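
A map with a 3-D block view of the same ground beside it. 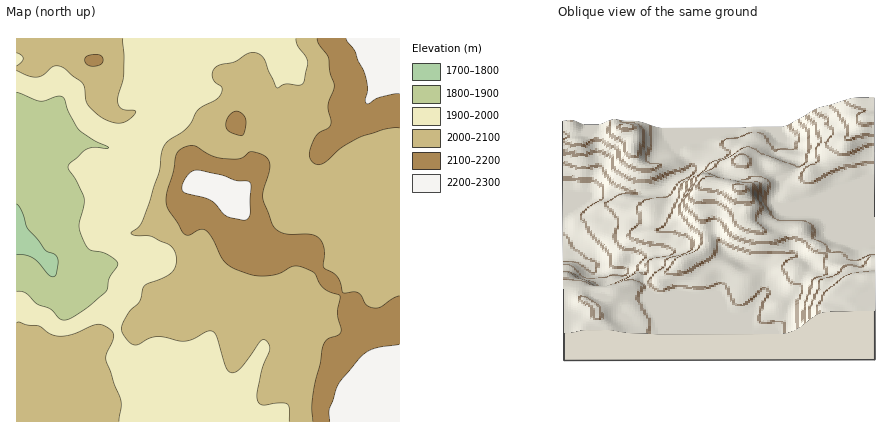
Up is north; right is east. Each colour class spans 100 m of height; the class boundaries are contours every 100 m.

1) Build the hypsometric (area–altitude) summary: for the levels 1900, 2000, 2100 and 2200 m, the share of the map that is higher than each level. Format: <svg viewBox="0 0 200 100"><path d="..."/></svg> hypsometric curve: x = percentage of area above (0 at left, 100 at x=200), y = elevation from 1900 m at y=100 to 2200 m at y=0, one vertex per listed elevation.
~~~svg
<svg viewBox="0 0 200 100"><path d="M180 100l-54-33-86-34-28-33"/></svg>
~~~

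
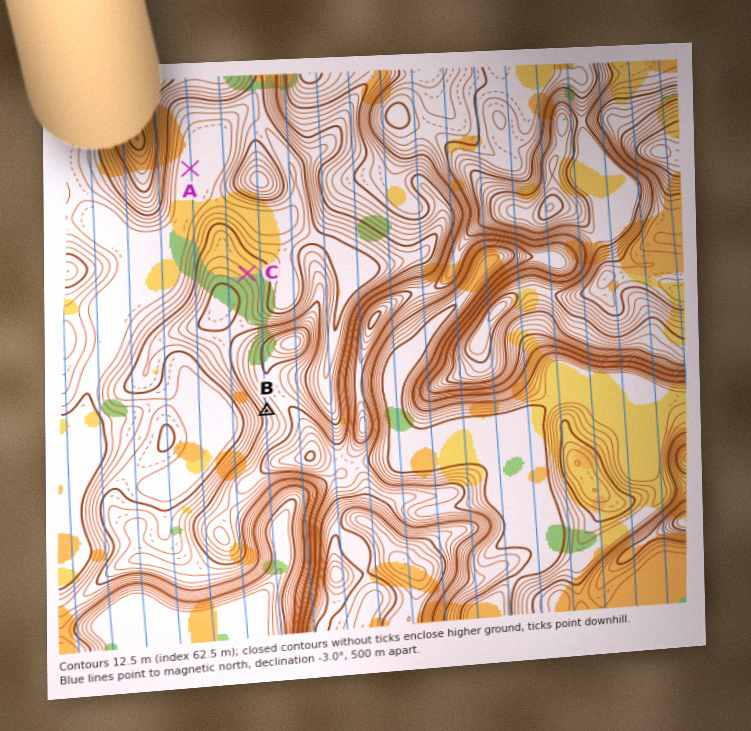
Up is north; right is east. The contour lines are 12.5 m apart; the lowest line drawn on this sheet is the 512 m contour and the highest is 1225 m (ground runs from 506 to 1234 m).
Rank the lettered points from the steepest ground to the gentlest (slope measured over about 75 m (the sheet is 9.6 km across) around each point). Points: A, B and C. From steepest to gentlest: B C A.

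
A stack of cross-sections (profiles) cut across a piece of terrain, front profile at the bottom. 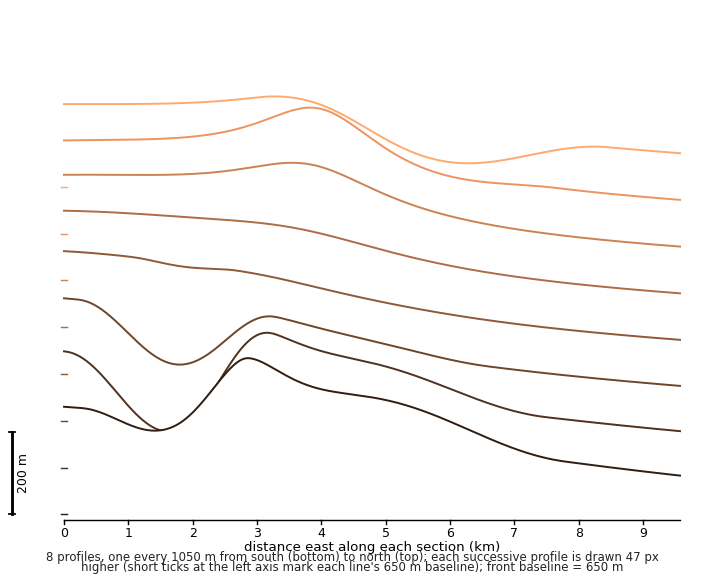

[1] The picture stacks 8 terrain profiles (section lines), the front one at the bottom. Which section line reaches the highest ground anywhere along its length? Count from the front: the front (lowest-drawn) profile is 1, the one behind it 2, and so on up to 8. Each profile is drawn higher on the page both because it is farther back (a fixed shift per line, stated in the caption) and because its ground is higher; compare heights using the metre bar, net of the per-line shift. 1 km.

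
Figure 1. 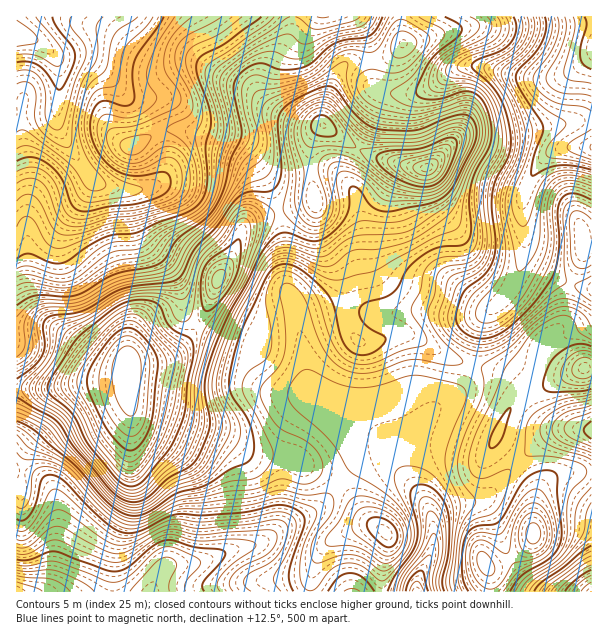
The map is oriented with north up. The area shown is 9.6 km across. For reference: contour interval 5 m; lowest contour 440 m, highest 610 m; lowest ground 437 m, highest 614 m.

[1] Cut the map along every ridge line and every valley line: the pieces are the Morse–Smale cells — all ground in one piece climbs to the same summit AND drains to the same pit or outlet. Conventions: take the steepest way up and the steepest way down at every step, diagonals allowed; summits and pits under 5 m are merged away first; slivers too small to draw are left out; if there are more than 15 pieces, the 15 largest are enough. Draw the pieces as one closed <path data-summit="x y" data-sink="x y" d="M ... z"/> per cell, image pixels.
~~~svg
<path data-summit="128 369" data-sink="17 35" d="M21 36l-5 0 0 351 40 1 22-4 42-4 7-3 0-9 4-4 30-4 15-8 12-13 10-13-14-12-3-21-11-23-26-30-8-18-4-28-4-3 19-3 15-8 4-9-2-22-14-36-9-9-15-7-24-27-18-10-27-4-16-13z"/><path data-summit="128 369" data-sink="417 591" d="M345 312l-43 10-2 2 0 16-6-3-36 1-6 6-1 5-3-3-21-6-30-14-9 13-17 16-10 5-27 2-7 6 3 37 4 5 6 4 28 4 21 9 29 7 37 20 32 2 9 2 9 8 27 12 7 6 26-26 18-1 7 5 23 24-4-12 0-16 7-23 18-27 18-11 12-13 8-18-19-6-34-22-12-4-11 0-19 8-15 1-8-7z"/><path data-summit="426 168" data-sink="591 147" d="M591 121l-15 0-67 12-42 0-9 5-30 30-21-2-50-16-9 20 2 16-12-12-6-4-20-1 0 13 4 22 2 24 10 26 14 19 2 9 2 29 19 1 13 4 36-6 44 6 15 0 12-3 12-7 13-15 12-27 2-12-2-48 8-27 8-12 13-13 21-6 19 0z"/><path data-summit="323 125" data-sink="17 35" d="M291 16l-274 0-1 19 25 8 16 13 21 2 18 8 33 31 32 0 10 3 29 30 43 15 20 19 10 6 23 2 14-2 2-27 10-17-14-2-14-6-18-16-5-9 0-18 18-36 3-9z"/><path data-summit="128 369" data-sink="150 591" d="M131 406l1 86-5 23-12 33-1 44 36 0 12-22 8-5 25-1 41-16 22-4 30-21 29-13 21-25-6-7-27-12-9-8-9-2-32-2-37-20-29-7-21-9-28-4-6-4z"/><path data-summit="128 369" data-sink="17 591" d="M128 378l-14 4-36 2-22 4-40 1 1 203 97-1 1-43 12-33 5-23 0-76-4-15z"/><path data-summit="219 279" data-sink="17 35" d="M161 97l-33 1 13 6 9 9 10 22 6 20 0 16-8 13-11 4-19 3 4 3 4 28 8 18 26 30 11 23 3 21 11 11 3 0 12-22 8-25 17-27 9-26 11-7 23-6 0-3-16-36-22-25-46-18-7-7-9-16-8-7z"/><path data-summit="426 168" data-sink="591 48" d="M591 56l-21 17-12 5-33 0-39-11-18-1-19 7-14 12-12 6-10 3-26-2-3 3-8 19-18 35 22 9 27 8 21 2 30-30 9-5 42 0 67-12 15 0z"/><path data-summit="404 44" data-sink="591 48" d="M591 16l-189 0 1 28-11 11-11 5-9 0 1 26 11 6 29 2 22-9 14-12 19-7 18 1 39 11 33 0 12-5 22-17z"/><path data-summit="584 368" data-sink="417 591" d="M476 366l-4 0-8 18-12 13-17 11-7 8-12 19-6 17-1 22 21 38 2 10 1-7 16-10 37-7 31-36-21-19 0-6 14-29 8-12 0-9-9-11z"/><path data-summit="386 533" data-sink="150 591" d="M339 484l-22 26-29 13-30 21-22 4-35 14-31 3-6 3-8 11-5 12 158 1 3-19 10-24 8-8 14-7 19-8 13-1-15-13-11-17z"/><path data-summit="219 279" data-sink="417 591" d="M278 212l-23 6-11 7-9 26-17 27-8 25-12 23 21 11 29 9 3 3 1-5 6-6 36-1 7 2-5-30-10-22-2-47-2-19z"/><path data-summit="584 368" data-sink="591 147" d="M524 253l-6 20-8 18-26 26-4 9-6 33 0 6 3 2 17 3 15 6 9 11 0 11 64-29-10-1-14-6-11-9-5-8 0-3 18-14 5-8 1-23 5-13-40-19-7-7z"/><path data-summit="582 245" data-sink="591 147" d="M591 146l-19 0-21 6-13 13-8 12-8 27 2 26 0 28 15 12 28 13 4-1 9-18 3-16 9-2z"/><path data-summit="533 533" data-sink="591 591" d="M591 472l-30 2-10 4-10 10-6 15-1 33-4 6-19 16 11 17 11 11 10 6 49-1z"/>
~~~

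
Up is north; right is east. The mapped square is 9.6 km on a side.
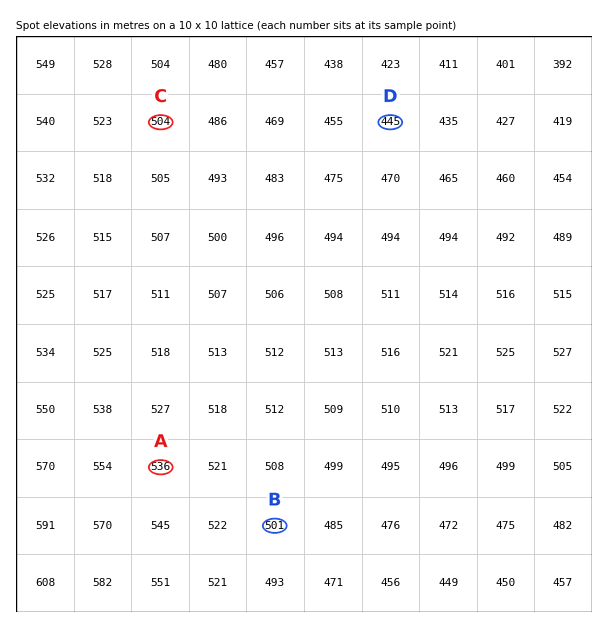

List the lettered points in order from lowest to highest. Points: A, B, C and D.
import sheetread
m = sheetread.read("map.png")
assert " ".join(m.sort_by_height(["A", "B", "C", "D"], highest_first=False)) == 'D B C A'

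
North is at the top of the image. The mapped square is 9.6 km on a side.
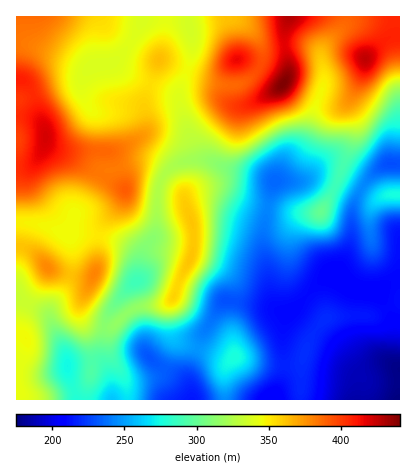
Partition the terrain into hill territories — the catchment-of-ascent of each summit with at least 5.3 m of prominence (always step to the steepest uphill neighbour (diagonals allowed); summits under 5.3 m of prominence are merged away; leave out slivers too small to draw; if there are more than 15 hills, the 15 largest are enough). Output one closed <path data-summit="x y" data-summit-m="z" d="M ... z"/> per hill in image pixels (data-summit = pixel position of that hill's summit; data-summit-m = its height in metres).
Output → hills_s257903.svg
<path data-summit="284 84" data-summit-m="441" d="M260 42l3 12-1 8-5 10-7 7-12 6-18 0-32-5-8 8-1 12 9 32 12 26 26 10 40 9 8 4 13-21 14-14 6-10 16-50 1-14-5-20-9-6-10-2-36 2z"/><path data-summit="46 138" data-summit-m="421" d="M142 16l-126 0 0 206 22 2 30 11 7-21 12-12 19-31 36-10 14 3 12 6 16-9 20-1-4-2-4-6-18-56-8-5-42-17-16-12 18-18 12-22z"/><path data-summit="190 258" data-summit-m="362" d="M208 160l-18 0-12 3-6 4-9 9-5 14-1 30-3 18-11 16-5 26-17 18 1 6 20 30 4 20 10 10 26 16 6 6 2 6-1-20 11-32 24-39 26 2 28 7-7-14-8-48 0-16 4-24 8-26-9-5-40-9z"/><path data-summit="366 58" data-summit-m="426" d="M400 16l-54 0 0 6-4 6-17 18-4 8 3 28-17 54-6 10-14 14-11 21 40-2 34 15 6 7 8-17 14-15 8-5 14 0z"/><path data-summit="322 212" data-summit-m="301" d="M316 179l-40 2-8 21-5 30 0 16 9 52 3 6 9 7 10-3 30-31 12-5 11-20 4-14 3-42-26-15z"/><path data-summit="234 356" data-summit-m="277" d="M236 301l-12 0-4 5-20 34-11 32 3 28 80 0 8-14 4-12-1-46 5-14-26-9z"/><path data-summit="94 274" data-summit-m="380" d="M82 233l-13 1 4 22-1 14-6 18-16 22 0 8 14 30 4 17 26-3 8 3 4 5-4-12 4-38 14-22 17-18 1-20-4-10-18-10z"/><path data-summit="400 194" data-summit-m="276" d="M400 164l-14 0-8 5-11 11-11 18-4 14-3 36-13 24 8 10 10 7 22 3 16-11 8-3z"/><path data-summit="126 190" data-summit-m="391" d="M144 161l-38 10-19 31-12 12-6 18 33 4 24 9 11 11 1 20 5-22 13-22 2-42 5-14 5-6-12-6z"/><path data-summit="26 338" data-summit-m="346" d="M16 296l0 104 60 0 0-4-8-22-1-16-18-42-5-5-18-8z"/><path data-summit="236 60" data-summit-m="415" d="M236 19l-18 1-29 6 3 10 0 18-10 30 6-4 8 0 24 5 18 0 12-6 7-7 6-16-3-14-14-17z"/><path data-summit="48 268" data-summit-m="379" d="M30 223l-9 1-5 44 0 28 10 7 18 8 6 7 3-14 13-16 4-10 3-18-1-14-4-11-18-8z"/><path data-summit="160 60" data-summit-m="363" d="M168 20l-26 0-17 30-13 12 16 12 42 17 8 7 13-40 1-22-4-14z"/><path data-summit="290 16" data-summit-m="429" d="M346 16l-156 0-1 10 35-7 12 0 10 6 18 21 42-1 10 4 4 7 5-10 19-20z"/>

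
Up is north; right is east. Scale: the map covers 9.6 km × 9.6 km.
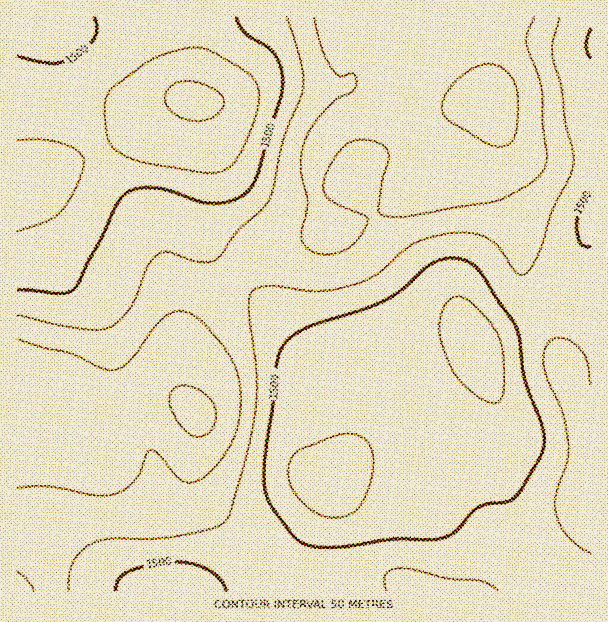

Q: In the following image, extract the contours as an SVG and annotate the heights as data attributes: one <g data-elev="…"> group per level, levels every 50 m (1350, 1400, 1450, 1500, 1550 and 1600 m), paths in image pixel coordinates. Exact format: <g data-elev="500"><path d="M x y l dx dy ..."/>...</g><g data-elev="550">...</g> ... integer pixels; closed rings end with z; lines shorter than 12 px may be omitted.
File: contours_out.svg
<g data-elev="1350"><path d="M197 437l-8-3-6-5-11-19-2-14 2-6 5-3 11-1 12 4 9 7 6 10 1 10-3 11-7 7z"/><path d="M494 146l-9-4-34-20-6-6-3-8 3-13 11-14 15-12 15-5 12 2 10 6 7 11 3 13-1 27-3 15-4 5-4 3z"/></g><g data-elev="1400"><path d="M17 339l25 8 27 6 32 15 13 2 8-3 9-7 22-31 11-11 10-6 12 0 8 3 9 7 25 31 9 21 4 25-3 26-8 21-18 25-8 6-7 4-9 2-8-3-21-25-4-4-5-1-3 3-6 18-6 9-9 8-12 6-19 1-50-9-28 2"/><path d="M535 17l-7 15-2 9 3 10 10 27 3 14 1 33 4 33-2 9-5 8-15 12-18 10-12 4-85 15-24 0-7-3-1-4 4-29 7-21-1-7-5-6-8-4-12-2-10 1-11 7-10 14-7 15-2 12 3 6 4 5 36 16 2 3 0 3-8 14-9 10-11 6-13 2-9 0-7-3-6-5-3-6 0-9 6-28-7-30 1-21 4-15 9-15 21-22 17-9 3-4 1-6-1-4-3-4-12 3-5-2-4-6-11-22-7-29"/></g><g data-elev="1450"><path d="M34 591l-7-12-10-8"/><path d="M386 591l-2-12 2-6 7-4 9-1 14 2 33 9 31 2 11 4 7 6"/><path d="M591 554l-13-8-11-10-7-11-4-12 0-18 11-33 1-16-6-33-14-33-4-12 0-15 5-11 6-4 8 0 7 3 8 6 9 13 4 25"/><path d="M17 315l58 13 18 2 13-1 11-6 12-14 8-13 10-29 5-7 6-6 4-2 6 0 23 8 13 2 9-1 8-5 15-23 25-23 9-12 4-12 10-48 18-43 1-12-1-15-6-25-10-26"/><path d="M560 17l-7 24-1 12 10 36 3 31 8 30 0 14-4 15-17 33-12 39-12 20-6 4-6-2-16-25-12-10-14-4-18-1-22 3-18 7-13 8-26 23-12 7-15 5-30 5-48-5-11 1-7 3-4 6-1 10 8 68-1 34-10 49-15 53-4 9-4 5-7 3-34 8-32 4-39 0-18 4-12 8-7 10-5 14 0 16"/></g><g data-elev="1500"><path d="M227 591l-7-12-11-9-15-6-18-2-24 3-24 7-9 7-3 12"/><path d="M312 546l27 1 51-8 41 1 15-3 11-7 14-17 8-6 9-3 19-2 8-5 6-7 18-30 5-14 0-14-4-12-15-40-8-50-4-9-16-22-15-24-12-12-8-4-9-1-9 1-9 3-11 7-22 20-13 9-23 10-60 20-15 9-9 11-5 17-4 40-7 45-2 23 1 15 5 16 21 30 9 8z"/><path d="M17 290l43 4 8-1 6-4 4-5 10-21 13-24 16-35 6-8 8-5 12-3 16 0 41 14 16 1 11-1 10-4 8-4 6-6 7-15 22-74 3-21-3-13-7-12-7-7-21-13-6-7-3-9"/><path d="M591 190l-11 17-3 18 1 11 3 8 4 3 6-1"/><path d="M591 28l-4 10-1 7 1 8 4 5"/><path d="M94 17l3 10-2 11-10 10-16 11-9 4-9 0-34-7"/></g><g data-elev="1550"><path d="M324 516l14 2 12-4 9-7 7-13 6-20 1-18-5-13-9-8-12-2-15 4-32 13-6 4-4 7-2 15 5 15 15 16z"/><path d="M489 402l9 0 3-3 2-6 1-33-4-19-8-16-16-18-12-9-9-1-5 2-4 5-6 14-1 14 4 16 8 20 9 13 15 14z"/><path d="M17 232l30-11 13-9 8-10 8-16 6-13 2-11-1-6-4-4-16-8-21-5-25 1"/><path d="M204 173l11 0 9-3 7-5 6-7 9-17 9-22 4-15 0-12-5-12-11-10-34-20-9-2-9 0-21 4-18 7-39 28-5 6-3 8 1 24 1 12 4 7 5 6 10 6 21 7z"/></g><g data-elev="1600"><path d="M189 120l15 0 13-6 7-9 0-6-3-4-11-8-16-5-12-1-11 5-6 9 2 10 9 10z"/></g>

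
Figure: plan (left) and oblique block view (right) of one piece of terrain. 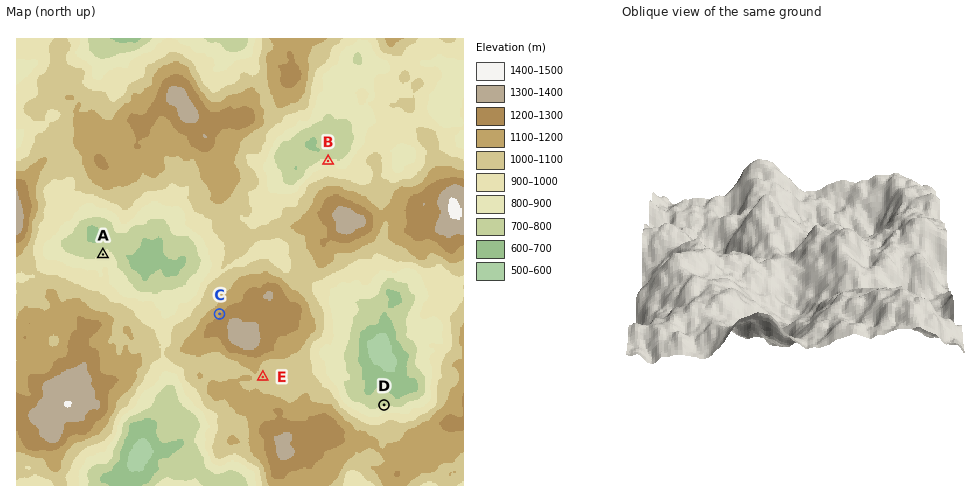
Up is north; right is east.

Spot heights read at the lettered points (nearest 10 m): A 820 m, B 830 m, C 1180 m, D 790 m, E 1070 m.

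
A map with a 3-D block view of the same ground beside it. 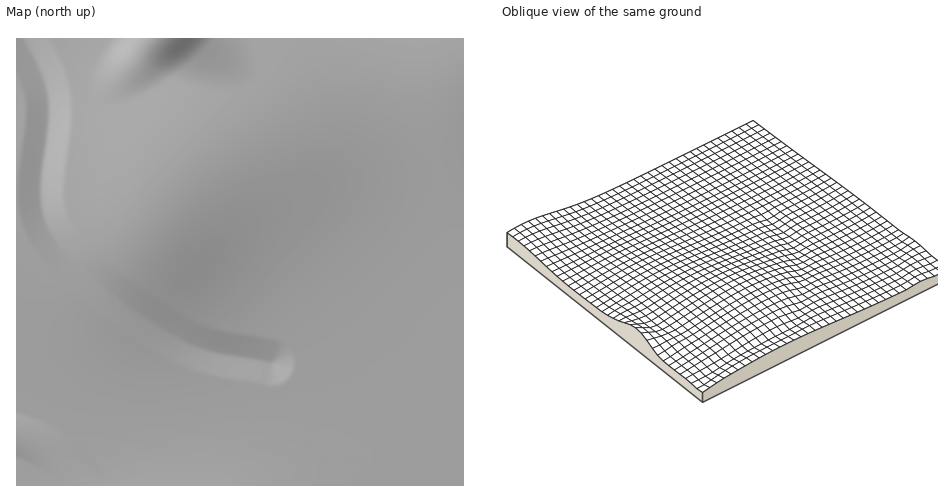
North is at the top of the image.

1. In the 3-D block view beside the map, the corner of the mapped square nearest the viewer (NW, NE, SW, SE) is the NW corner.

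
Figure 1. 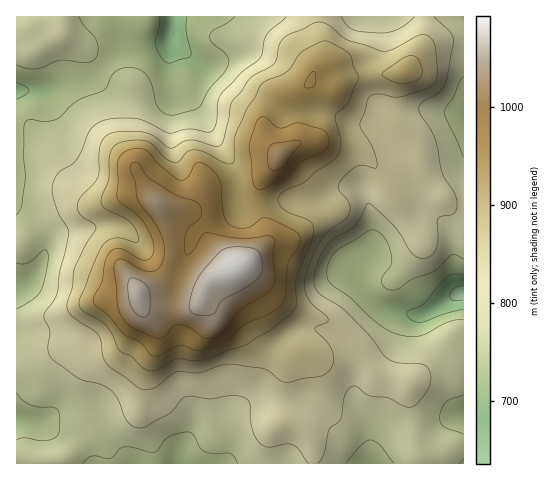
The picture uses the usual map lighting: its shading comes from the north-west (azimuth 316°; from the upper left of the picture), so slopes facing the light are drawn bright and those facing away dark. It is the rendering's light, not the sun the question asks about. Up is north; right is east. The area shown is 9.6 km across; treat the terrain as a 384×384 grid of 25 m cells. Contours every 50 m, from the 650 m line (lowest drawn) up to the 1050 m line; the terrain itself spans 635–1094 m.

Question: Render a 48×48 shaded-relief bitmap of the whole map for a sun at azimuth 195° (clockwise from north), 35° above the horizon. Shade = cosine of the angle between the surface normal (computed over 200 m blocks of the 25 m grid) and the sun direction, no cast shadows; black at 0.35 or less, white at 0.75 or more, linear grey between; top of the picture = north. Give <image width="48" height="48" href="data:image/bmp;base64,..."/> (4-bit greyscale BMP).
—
<image width="48" height="48" href="data:image/bmp;base64,Qk32BAAAAAAAAHYAAAAoAAAAMAAAADAAAAABAAQAAAAAAIAEAAATCwAAEwsAABAAAAAAAAAAAAAAABEREQAiIiIAMzMzAERERABVVVUAZmZmAHd3dwCIiIgAmZmZAKqqqgC7u7sAzMzMAN3d3QDu7u4A////AJh2Z4mpmaqpmaq6qqqqqqqZmqq6qpiJmYdmZ4mpmrupmqqqqqq7u6qYmqqqqpiIiWVWd4mZm7uqqqqpqqq7u6mImZmqmYh3d2Z4iJmJq8u7u6qZqqqqqpiJmZmqmYh3ZYmZmZiJq7uruqqqqpmImYiJmImqqZiHZruqmZmaqqqqqqqqqZmIiIiZmJqqqpmIibuqqZqqqqqqmauqqZmZmZmZiJqqqqmZqqqqqqqru6qqmruqqqqqqqqpmaqqqqmZqqqqq7u7y7u7qruqqru7qqqpmaqqmYiJqqqqqqq8zLzMvMy7u7u6qqqpmaqYh3eJmZmaqqqrzMzczd3cy7u6mZmZmamHZmaJmZmZmZmqvMzM3e7u3MupmZmIiZh2VmeIiIiZmZmavM3MzN3u7LqpiId3iYdVZmZ4iImZmZqrze7bu8ze27u6mHd4iHVFZVVnd5mZmrzd7u7KrNzLu7u7qYiIhkRFVUREVoiZq97u3dypq8y5qry7u6mHZDRVZmZDI2d4ms3dy7qImaupmru7updkM0VoiZl1IWZniZmqqqmHiJmZq7u6mGUzNFeau6qYVId4iId4mpdniIiaq7u5hlRERniruqqqmZmImYh4qWRXiHeKq7uodnZWZ4mZmqu7vLqYiYiJpzE3iHd4mamGZ4h3iJmIirzLzbqZiId4dBFHmIdnd4dmeZiImZmImry7vKqZmId2QRR5mId2VERXmZmaqpmZq7uqq5iZmId1MkiqmIh1MRJXiIiry6mau6mZqniaqZh2RYvLmIh1IRNFZWeb3Lqry5iIqniaqqqZms3bmZiGREVUM0aKzLu8y5h4qXiau7u8ze7amZiGZndkNFZ5qprMyoiKqYmaqpmr3d25iIh3eIh2Vnd3d3m8qYiamJmamYeJq7qGVWd3eJmYmZmHdnm6mImZd5mZmHZ3mqhlRFd3eJq7u6qYh4q5iImXZpmZh3d4mqhkNGdmZ5q83KqZmauoiJmGZpmYh3iZqZdTJXZEV5qsy7u7qqqYiJiHZ5mYh4iZh2UxJWQiWKqaqrzLqZmIiIh3d5mId4iYZCIRNUETeamYebu6mIiIiIh3d5iHd4iHQgABNCEViZmFRoiHd3eIiYdmZ5iHd4h1MhACQyJHiIh1RVRFVniImYZWZ4h3eIdlQzMjRERoiHd2ZURFeIiIiGVWd3d3eHdmVVVVZmaJmHdniHd4mpiIh3Z3iFZneHdmZnZ3d3iIh3Z4mZqrupiZmZqqmXd4iHd3eIh3iIiHZmeIiZqqqZqrvM3LmLqqmIiIiId3eId2VWZmZ4mYeJq83d3KmMy6qZmYiHdmd3d3ZVREVniId4mqq6qYicy6qqqYd2ZmZmeJh1RFZnd4d3d2Z3dniaqru6mYd3dmZnmqmHZ3h2ZnZmZVVWZniJmau6iIiIh2Z5u6mZmIh2VVQ0RVRFZniJmZqYd4iImHeaqZmZmHZmVUIiNFVFVmd5mIh2d4iJmIiamIiIh2VWZUM0VWZlVVZoiIdmZ4iIiIiZiHeId2VWZURWZndmVVVQ=="/>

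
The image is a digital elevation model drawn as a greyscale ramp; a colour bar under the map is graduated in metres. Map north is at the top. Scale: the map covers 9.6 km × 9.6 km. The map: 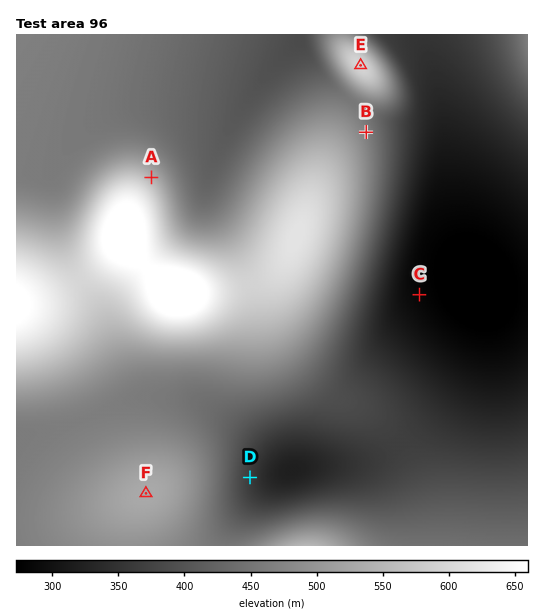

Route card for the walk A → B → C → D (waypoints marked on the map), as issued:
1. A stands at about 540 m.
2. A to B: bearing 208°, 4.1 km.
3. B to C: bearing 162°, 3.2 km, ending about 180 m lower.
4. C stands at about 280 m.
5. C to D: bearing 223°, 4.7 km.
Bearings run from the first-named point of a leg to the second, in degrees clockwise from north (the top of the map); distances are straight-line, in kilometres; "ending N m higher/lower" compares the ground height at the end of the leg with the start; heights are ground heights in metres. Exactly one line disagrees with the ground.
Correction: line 2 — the bearing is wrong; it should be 078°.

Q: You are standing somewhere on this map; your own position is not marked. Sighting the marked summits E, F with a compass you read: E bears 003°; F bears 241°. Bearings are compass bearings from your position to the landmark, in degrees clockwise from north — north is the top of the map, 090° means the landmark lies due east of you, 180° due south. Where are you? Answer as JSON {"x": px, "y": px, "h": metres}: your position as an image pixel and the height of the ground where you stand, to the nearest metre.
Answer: {"x": 344, "y": 384, "h": 388}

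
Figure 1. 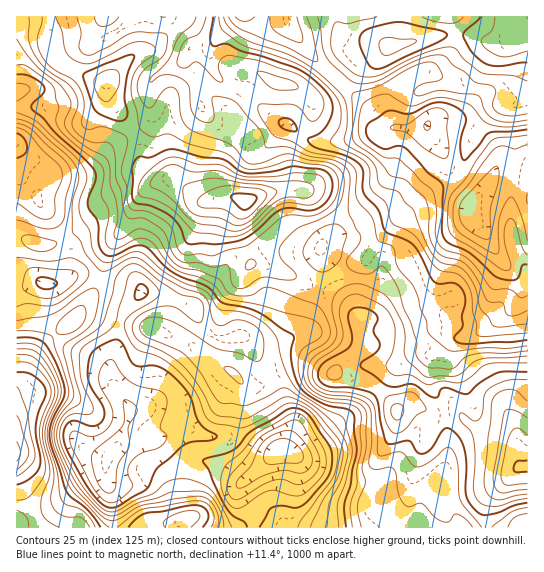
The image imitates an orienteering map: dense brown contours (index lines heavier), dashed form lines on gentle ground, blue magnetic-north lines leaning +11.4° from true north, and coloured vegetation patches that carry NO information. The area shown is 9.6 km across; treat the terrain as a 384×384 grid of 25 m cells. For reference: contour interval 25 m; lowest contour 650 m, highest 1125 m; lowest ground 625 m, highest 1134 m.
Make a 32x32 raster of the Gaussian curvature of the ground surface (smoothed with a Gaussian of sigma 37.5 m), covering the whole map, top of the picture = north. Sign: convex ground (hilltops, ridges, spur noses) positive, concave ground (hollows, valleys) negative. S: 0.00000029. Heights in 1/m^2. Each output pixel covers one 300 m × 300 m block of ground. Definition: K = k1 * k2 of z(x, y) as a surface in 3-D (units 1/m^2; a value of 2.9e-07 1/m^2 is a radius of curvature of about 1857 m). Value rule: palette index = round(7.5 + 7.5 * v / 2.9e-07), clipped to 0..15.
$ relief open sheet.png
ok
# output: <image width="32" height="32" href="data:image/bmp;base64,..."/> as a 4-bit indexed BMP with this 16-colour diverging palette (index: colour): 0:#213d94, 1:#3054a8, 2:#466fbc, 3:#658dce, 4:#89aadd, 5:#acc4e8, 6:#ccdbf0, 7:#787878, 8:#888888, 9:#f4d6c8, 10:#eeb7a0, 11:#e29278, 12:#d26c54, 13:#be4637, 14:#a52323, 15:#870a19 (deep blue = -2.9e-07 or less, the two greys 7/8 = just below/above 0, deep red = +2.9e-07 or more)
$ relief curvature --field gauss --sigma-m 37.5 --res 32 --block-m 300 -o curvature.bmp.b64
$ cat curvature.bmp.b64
<image width="32" height="32" href="data:image/bmp;base64,Qk12AgAAAAAAAHYAAAAoAAAAIAAAACAAAAABAAQAAAAAAAACAAATCwAAEwsAABAAAAAAAAAAlD0hAKhUMAC8b0YAzo1lAN2qiQDoxKwA8NvMAHh4eACIiIgAyNb0AKC37gB4kuIAVGzSADdGvgAjI6UAGQqHAGZ48Aul75BXhXeId3eHhFxlc5/3hp+7aXZne4d4hKZodiGelnVxD5iId2V3d4eWpllXeHl3d0dkh6t4aHeId7m5iniHh3dnadypl3mIeXiIcP9nh4iHiFrXeHZmSohniXD/iUd3hXdobaVYa4dnZ2hkYFloh3eniGuAzk+GWIiXf+B4h3iYh5cwv1MFtadXp4p3mHiJd3iHQv+Hell4eHioZ4iGiGh4d3RrV3drdnmHdAaYlodoiIh0eieYdnd3iHY/dgzodVipZ7tneHh4d4eHWodVh40XhXd1qqiHd1aISah3jJM/bGeHdXh2d3yXl22aQnyWZiqXiGdneHdbhnVYd4F8eMZ3p3eIaYeHSXeRioZqxWjHZyh3mHhYmLd3dYdUiLVnZndWh4h4aGSHmrh6toc1mIl4+NhVR4l4i6d4eGeXjHZrePsG+UZ2eVinZneIdnenZ3Z2GLx4mIhVd3d3uVmWfHeG+HedaEZ4hoiHdYhkZ3V4ZLdVtleIh3h5ltd6uGWGd3aWhFY511mHo4ZUSXeVd3l4d6mXl4ktmGO5aHtYZ3iKeHaHmmiGmbdpmLxne4uqdnZ4iagEZXo3Z3dnsR1nooh6eHtkiaibeHd4SpjXZ6emZ3h3aJeZeXeIl2qYeXh1pFaIeIl3mIlSiIh2Z2dXdncnZoh3d4d3hXeI"/>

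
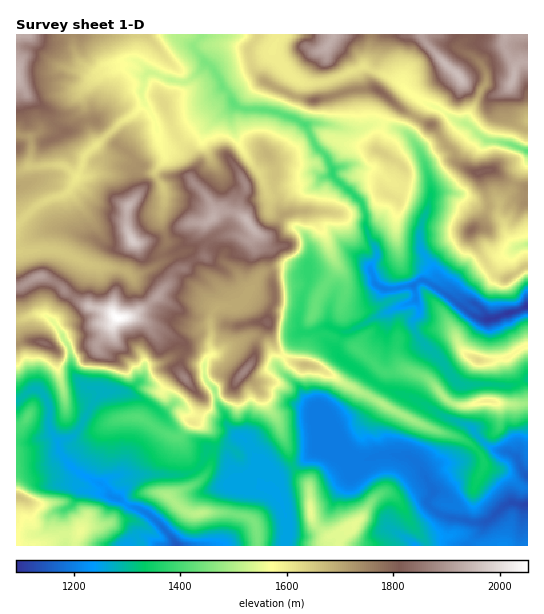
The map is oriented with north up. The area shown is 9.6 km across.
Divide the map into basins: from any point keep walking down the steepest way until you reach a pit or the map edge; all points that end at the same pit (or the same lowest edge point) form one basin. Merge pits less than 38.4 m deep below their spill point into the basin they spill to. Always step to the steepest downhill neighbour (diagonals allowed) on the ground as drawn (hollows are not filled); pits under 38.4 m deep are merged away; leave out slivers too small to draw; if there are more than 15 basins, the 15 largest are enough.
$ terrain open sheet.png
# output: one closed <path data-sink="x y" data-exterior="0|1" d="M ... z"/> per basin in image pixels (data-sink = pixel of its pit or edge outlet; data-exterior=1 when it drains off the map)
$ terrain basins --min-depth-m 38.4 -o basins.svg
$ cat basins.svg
<path data-sink="527 307" data-exterior="1" d="M257 34l-241 1 0 308 19-2 11 2 9 7 18-8 22 3 22-27 17-1 8 2 12 10 17 6 14 10 0 6-5 12 0 9 19 23 10 2 17-4 9-8 4-8 14-17 3-16 11-21 9 26 7 8 12 6 10 2 4-20 6-7 10-4 30 13 30 26 22-3 18 7 22 24 8 4 11 1 19-5 25 4 17-2 1-136-3-1-18 12-5 0-11-9-16-24-4-14 13-11 4-11 0-10-8-26-9-2-12-6-4-6-2-7-22-27-29-15-27-21-24 1-18 7-23 4-16-4-27-14-11-10-7-16 0-9 7-8z"/><path data-sink="527 505" data-exterior="1" d="M267 323l-11 21-3 16-9 13 20 23 5 13 6 6 12 29 5 21 17 20 3 34 15 18 23-8-11 12 0 5 189-1 0-57-7-2-20-16-15-3-5-12-10-11 8-10 14-1 6-5 1-20-5-6-10-1-19 5-11-1-8-4-22-24-18-7-22 3-30-26-30-13-10 4-6 7-4 20-10-2-12-6-7-8z"/><path data-sink="177 545" data-exterior="1" d="M134 317l-17 1-22 27-22-3-18 8-9-7-11-2-9 0-10 3 0 201 27 0 18-10 17-2-3 13 182 0 0-14-1-7-5-6-22-6-36 1-10-4-14-13 28-14 4-4-10-16-12-26 11-15 4 0 3-3 4-12 0-10-21-25 0-9 5-12 0-6-14-10-17-6-12-10z"/><path data-sink="527 151" data-exterior="1" d="M505 34l-247 0-9 14 0 9 4 12 10 12 31 16 16 4 23-4 18-7 24-1 27 21 29 15 22 27 2 7 4 6 16 8 18-3 22 15 12 2 1-56-11-6-8-8-1-5 0-23 5-9 2-16-11-17z"/><path data-sink="277 495" data-exterior="0" d="M243 373l-8 12-9 8-25 4-1 15-5 9 11 6 7 9-2 29-4 8-10 10-28 14 14 13 10 4 36-1 22 6 5 6 2 21 80 0 3-9 10-8-8 1-12 7-4 0-12-13-4-9-2-30-17-20-12-40-11-16-5-13z"/><path data-sink="527 244" data-exterior="1" d="M493 170l-7 0-6 3 8 26 0 10-4 11-13 11 0 5 20 33 6 6 10 3 21-13 0-62-3-2 3-13-23-9z"/><path data-sink="527 476" data-exterior="1" d="M527 403l-29 0 2 5-1 20-6 5-14 1-8 9 10 12 5 12 17 4 20 16 5 0z"/>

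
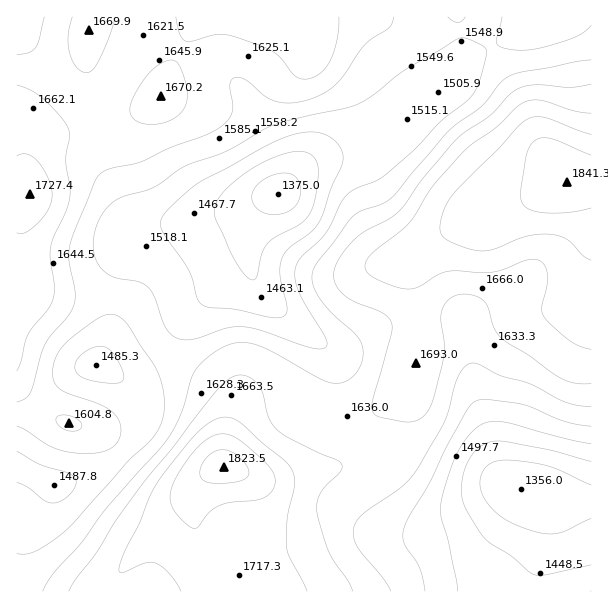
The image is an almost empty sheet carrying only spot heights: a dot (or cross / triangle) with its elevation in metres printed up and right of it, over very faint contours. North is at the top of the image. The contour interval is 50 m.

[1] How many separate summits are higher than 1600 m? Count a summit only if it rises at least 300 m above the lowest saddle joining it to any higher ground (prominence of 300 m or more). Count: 1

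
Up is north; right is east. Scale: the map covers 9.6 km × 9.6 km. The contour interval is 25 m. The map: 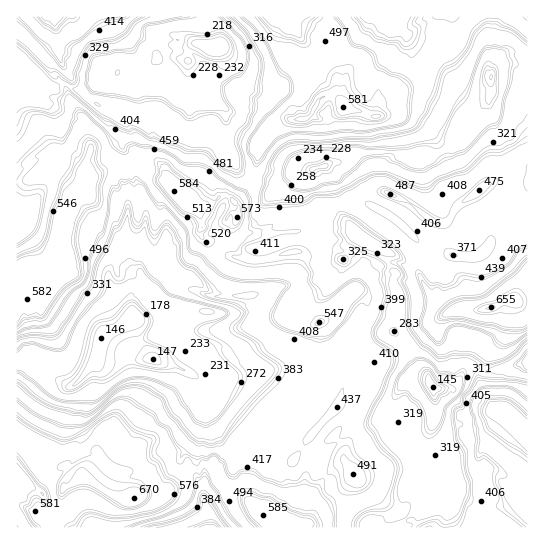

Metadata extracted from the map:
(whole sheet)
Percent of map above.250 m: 86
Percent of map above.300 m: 83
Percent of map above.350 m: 65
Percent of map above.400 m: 59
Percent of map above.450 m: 31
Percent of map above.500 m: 15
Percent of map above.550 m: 11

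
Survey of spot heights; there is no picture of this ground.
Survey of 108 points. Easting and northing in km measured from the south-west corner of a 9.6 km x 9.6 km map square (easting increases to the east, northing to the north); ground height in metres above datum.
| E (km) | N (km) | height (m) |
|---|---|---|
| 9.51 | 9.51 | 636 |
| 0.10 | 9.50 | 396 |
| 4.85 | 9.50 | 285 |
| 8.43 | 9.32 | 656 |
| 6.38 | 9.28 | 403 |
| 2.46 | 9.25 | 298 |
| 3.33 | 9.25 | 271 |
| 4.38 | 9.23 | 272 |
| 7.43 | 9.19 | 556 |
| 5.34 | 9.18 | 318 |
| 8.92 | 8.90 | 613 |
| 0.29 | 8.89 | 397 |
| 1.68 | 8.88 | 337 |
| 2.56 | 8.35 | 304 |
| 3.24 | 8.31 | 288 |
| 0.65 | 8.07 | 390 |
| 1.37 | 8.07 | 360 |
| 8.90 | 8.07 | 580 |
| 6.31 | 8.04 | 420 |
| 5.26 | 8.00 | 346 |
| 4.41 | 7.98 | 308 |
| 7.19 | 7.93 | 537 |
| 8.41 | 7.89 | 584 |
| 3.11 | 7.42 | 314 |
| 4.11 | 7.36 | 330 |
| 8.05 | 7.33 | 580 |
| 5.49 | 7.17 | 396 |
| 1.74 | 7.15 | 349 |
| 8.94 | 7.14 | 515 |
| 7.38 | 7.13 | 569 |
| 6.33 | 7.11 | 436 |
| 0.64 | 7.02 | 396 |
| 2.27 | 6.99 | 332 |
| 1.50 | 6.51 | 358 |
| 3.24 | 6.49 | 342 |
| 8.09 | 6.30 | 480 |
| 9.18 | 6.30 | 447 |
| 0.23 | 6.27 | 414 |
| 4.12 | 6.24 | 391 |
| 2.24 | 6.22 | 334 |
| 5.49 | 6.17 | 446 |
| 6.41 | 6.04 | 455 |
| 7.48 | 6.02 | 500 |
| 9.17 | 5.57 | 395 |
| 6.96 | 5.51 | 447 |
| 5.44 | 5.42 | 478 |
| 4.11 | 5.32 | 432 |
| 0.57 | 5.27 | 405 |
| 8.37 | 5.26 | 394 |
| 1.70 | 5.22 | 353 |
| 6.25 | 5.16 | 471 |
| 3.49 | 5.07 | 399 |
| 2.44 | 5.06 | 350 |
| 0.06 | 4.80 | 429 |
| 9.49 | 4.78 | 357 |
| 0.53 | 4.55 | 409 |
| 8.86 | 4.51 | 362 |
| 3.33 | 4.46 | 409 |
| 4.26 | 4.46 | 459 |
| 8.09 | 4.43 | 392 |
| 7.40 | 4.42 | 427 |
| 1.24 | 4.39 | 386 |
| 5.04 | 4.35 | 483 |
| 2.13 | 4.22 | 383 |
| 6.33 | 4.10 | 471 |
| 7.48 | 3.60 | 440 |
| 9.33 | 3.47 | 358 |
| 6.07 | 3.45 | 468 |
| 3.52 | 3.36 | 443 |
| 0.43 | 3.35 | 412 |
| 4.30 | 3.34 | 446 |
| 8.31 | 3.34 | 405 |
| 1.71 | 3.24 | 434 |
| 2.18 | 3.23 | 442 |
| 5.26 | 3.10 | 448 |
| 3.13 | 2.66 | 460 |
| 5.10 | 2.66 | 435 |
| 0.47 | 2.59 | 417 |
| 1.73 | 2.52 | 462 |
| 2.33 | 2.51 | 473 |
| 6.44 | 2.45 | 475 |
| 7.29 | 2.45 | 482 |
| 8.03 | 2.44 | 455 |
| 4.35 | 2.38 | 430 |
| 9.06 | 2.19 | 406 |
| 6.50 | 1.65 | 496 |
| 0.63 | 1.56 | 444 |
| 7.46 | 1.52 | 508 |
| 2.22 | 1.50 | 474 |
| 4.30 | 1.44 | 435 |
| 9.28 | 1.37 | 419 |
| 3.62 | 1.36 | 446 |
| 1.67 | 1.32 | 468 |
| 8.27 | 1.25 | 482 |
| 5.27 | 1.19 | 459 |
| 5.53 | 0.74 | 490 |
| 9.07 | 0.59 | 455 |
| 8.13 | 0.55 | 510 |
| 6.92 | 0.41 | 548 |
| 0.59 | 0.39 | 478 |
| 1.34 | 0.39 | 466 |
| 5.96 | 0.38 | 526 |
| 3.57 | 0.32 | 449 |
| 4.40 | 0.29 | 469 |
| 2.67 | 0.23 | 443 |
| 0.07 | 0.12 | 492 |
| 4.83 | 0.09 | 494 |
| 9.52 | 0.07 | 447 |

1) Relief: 265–660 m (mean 430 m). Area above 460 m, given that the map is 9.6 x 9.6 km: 29.7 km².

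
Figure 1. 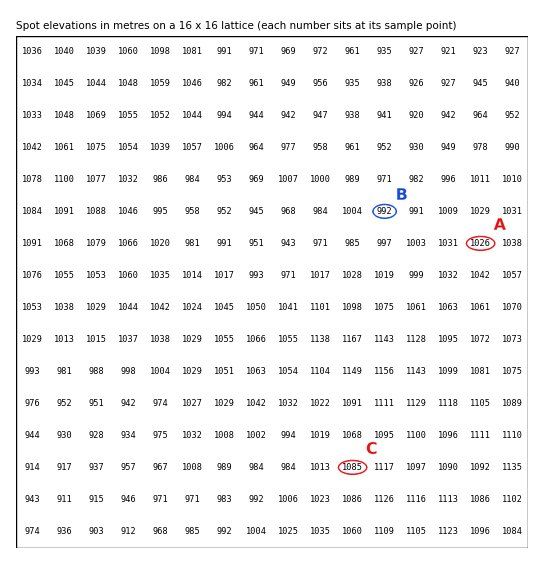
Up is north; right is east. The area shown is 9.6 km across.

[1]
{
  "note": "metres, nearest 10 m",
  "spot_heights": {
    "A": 1030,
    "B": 990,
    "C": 1080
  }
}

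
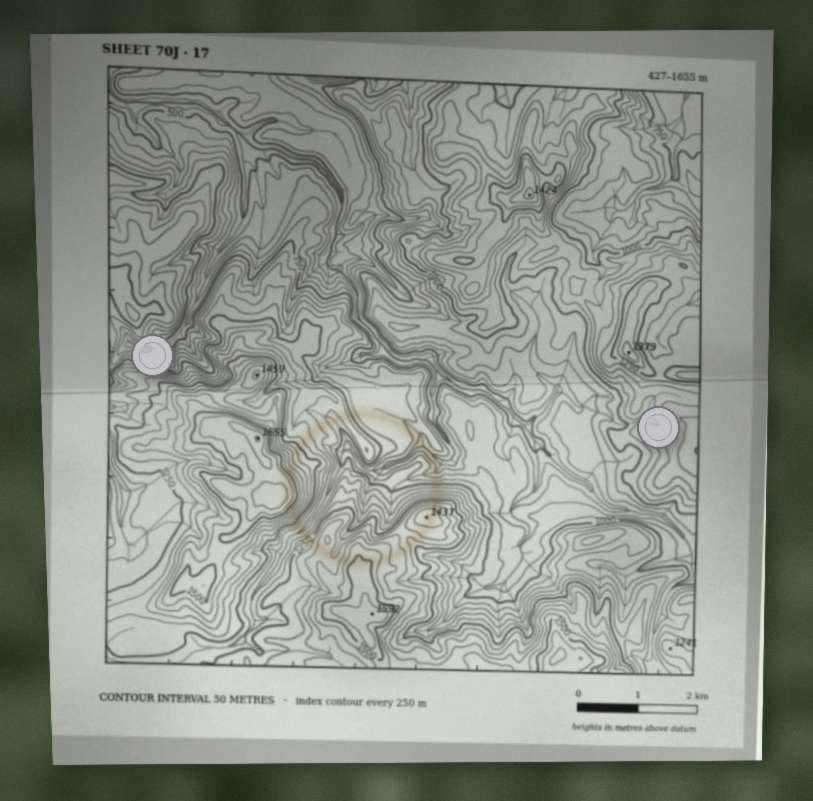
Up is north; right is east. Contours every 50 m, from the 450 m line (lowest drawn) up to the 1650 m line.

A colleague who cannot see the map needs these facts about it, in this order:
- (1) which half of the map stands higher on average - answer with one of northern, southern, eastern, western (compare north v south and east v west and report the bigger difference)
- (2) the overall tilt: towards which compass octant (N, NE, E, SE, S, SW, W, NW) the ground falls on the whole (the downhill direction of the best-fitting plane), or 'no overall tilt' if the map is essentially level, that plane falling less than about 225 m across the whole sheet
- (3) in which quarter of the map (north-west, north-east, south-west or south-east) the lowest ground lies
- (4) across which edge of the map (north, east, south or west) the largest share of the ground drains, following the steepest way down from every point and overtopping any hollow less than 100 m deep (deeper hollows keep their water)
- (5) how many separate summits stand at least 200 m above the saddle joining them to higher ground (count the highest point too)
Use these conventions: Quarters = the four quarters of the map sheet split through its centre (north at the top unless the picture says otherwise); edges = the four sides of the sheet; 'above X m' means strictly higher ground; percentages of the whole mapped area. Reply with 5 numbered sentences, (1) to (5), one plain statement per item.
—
(1) On average the southern half of the map is the higher ground.
(2) The general tilt is down to the north (the land rises towards the south).
(3) Look to the north-west quarter for the lowest ground.
(4) Most of the ground drains across the western edge.
(5) There are 4 summits with 200 m or more of prominence.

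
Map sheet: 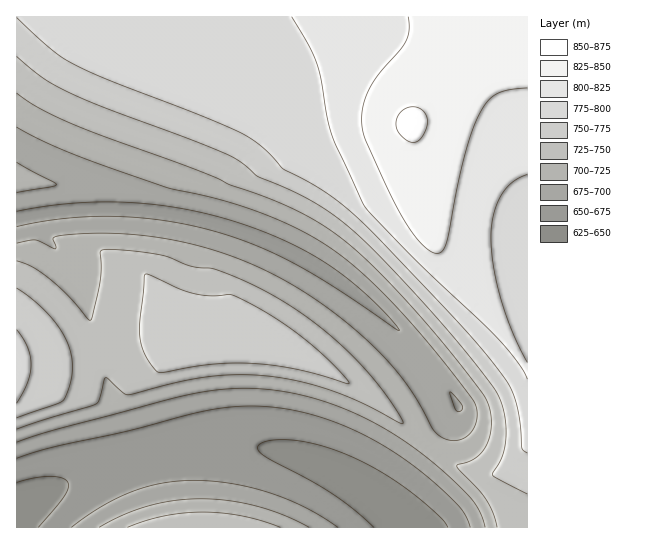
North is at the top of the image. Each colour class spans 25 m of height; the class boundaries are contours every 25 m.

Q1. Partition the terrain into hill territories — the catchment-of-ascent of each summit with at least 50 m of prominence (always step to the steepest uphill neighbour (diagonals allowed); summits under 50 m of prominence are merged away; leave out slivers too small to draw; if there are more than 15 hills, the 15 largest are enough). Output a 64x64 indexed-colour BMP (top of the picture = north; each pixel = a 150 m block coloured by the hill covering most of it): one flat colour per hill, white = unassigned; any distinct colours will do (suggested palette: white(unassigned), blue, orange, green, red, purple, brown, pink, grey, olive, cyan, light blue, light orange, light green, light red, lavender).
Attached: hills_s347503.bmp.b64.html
<image width="64" height="64" href="data:image/bmp;base64,Qk12CAAAAAAAAHYAAAAoAAAAQAAAAEAAAAABAAQAAAAAAAAIAAATCwAAEwsAABAAAAAAAAAA////ALR3HwAOf/8ALKAsACgn1gC9Z5QAS1aMAMJ34wB/f38AIr28AM++FwDox64AeLv/AIrfmACWmP8A1bDFADMzMzMzMzMzMzMzMzMzMzMzMzMzMzMzMzERERERERERMzMzMzMzMzMzMzMzMzMzMzMzMzMzMzMzEREREREREREjMzMzMzMzMzMzMzMzMzMzMzMzMzMzMzERERERERERESIzMzMzMzMzMzMzMzMzMzMzMzMzMzMyIRERERERERERIiIzMzMzMzMzMzMzMzMzMzMzMzMzMyIiEREREREREREiIiIzMzMzMzMzMzMzMzMzMzMzMzMyIiIRERERERERESIiIiIjMzMzMzMzMzMzMzMzMzMzMiIiIiERERERERERIiIiIiIjMzMzMzMzMzMzMzMzMzIiIiIiIhEREREREREiIiIiIiIiIzMzMzMzMzMzMzMyIiIiIiIiIRERERERESIiIiIiIiIiIiMzMzMzMzMyIiIiIiIiIiIhERERERERIiIiIiIiIiIiIiIiIiIiIiIiIiIiIiIiIiIREREREREiIiIiIiIiIiIiIiIiIiIiIiIiIiIiIiIiIiERERERESIiIiIiIiIiIiIiIiIiIiIiIiIiIiIiIiIiIhERERERIiIiIiIiIiIiIiIiIiIiIiIiIiIiIiIiIiIiEREREREiIiIiIiIiIiIiIiIiIiIiIiIiIiIiIiIiIiIhERERESIiIiIiIiIiIiIiIiIiIiIiIiIiIiIiIiIiIiERERERIiIiIiIiIiIiIiIiIiIiIiIiIiIiIiIiIiIiEREREREiIiIiIiIiIiIiIiIiIiIiIiIiIiIiIiIiIiIRERERESIiIiIiIiIiIiIiIiIiIiIiIiIiIiIiIiIiIRERERERIiIiIiIiIiIiIiIiIiIiIiIiIiIiIiIiIiIREREREREiIiIiIiIiIiIiIiIiIiIiIiIiIiIiIiIiIhERERERESIiIiIiIiIiIiIiIiIiIiIiIiIiIiIiIiIhERERERERIiIiIiIiIiIiIiIiIiIiIiIiIiIiIiIiIhEREREREREiIiIiIiIiIiIiIiIiIiIiIiIiIiIiIiIhERERERERESIiIiIiIiIiIiIiIiIiIiIiIiIiIiIiIhERERERERERIiIiIiIiIiIiIiIiIiIiIiIiIiIiIiIhEREREREREREiIiIiIiIiIiIiIiIiIiIiIiIiIiIiIhERERERERERESIiIiIiIiIiIiIiIiIiIiIiIiIiIiIhERERERERERERIiIiIiIiIiIiIiIiIiIiIiIiIiIiIhEREREREREREREiIiIiIiIiIiIiIiIiIiIiIiIiIiIRERERERERERERESIiIiIiIiIiIiIiIiIiIiIiIiIiIRERERERERERERERIiIiIiIiIiIiIiIiIiIiIiIiIiIREREREREREREREREiIiIiIiIiIiIiIiIiIiIiIiIiERERERERERERERERESIiIiIiIiIiIiIiIiIiIiIiIhERERERERERERERERERIiIiIiIiIiIiIiIiIiIiIiIREREREREREREREREREREiIiIiIiIiIiIiIiIiIiIiERERERERERERERERERERESIiIiIiIiIiIiIiIiIiIhERERERERERERERERERERERIiIiIiIiIiIiIiIiIiEREREREREREREREREREREREREiIiIiIiIiIiIiIiERERERERERERERERERERERERERERERESIiIiIiIRERERERERERERERERERERERERERERERERERERERERERERERERERERERERERERERERERERERERERERERERERERERERERERERERERERERERERERERERERERERERERERERERERERERERERERERERERERERERERERERERERERERERERERERERERERERERERERERERERERERERERERERERERERERERERERERERERERERERERERERERERERERERERERERERERERERERERERERERERERERERERERERERERERERERERERERERERERERERERERERERERERERERERERERERERERERERERERERERERERERERERERERERERERERERERERERERERERERERERERERERERERERERERERERERERERERERERERERERERERERERERERERERERERERERERERERERERERERERERERERERERERERERERERERERERERERERERERERERERERERERERERERERERERERERERERERERERERERERERERERERERERERERERERERERERERERERERERERERERERERERERERERERERERERERERERERERERERERERERERERERERERERERERERERERERERERERERERERERERERERERERERERERERERERERERERERERERERERERERERERERERERERERERERERERERERERERERERERERERERERERERERERERERERERERERERERERERERERERERERERERERERERERERERERERERERERERERERERERERERERERERERERERERERERERERERERERERERERERERERERERERERERERERERERERERERERERERERERERERERERERERERERERERERERERERERERERERERERERERERERERERERERERERERERERERERERERERERERERERERERERERERERERERERERERERERERERERERERERERERERERERERERERERERER"/>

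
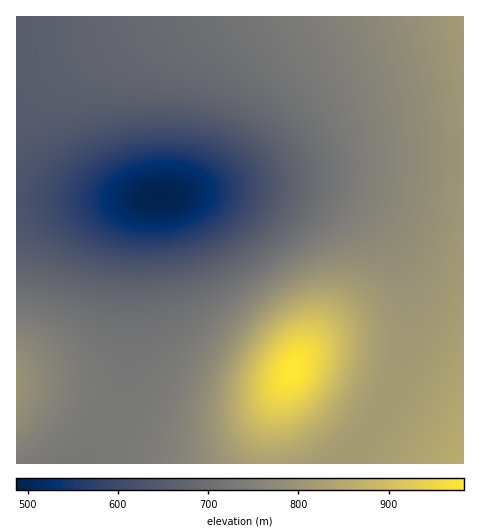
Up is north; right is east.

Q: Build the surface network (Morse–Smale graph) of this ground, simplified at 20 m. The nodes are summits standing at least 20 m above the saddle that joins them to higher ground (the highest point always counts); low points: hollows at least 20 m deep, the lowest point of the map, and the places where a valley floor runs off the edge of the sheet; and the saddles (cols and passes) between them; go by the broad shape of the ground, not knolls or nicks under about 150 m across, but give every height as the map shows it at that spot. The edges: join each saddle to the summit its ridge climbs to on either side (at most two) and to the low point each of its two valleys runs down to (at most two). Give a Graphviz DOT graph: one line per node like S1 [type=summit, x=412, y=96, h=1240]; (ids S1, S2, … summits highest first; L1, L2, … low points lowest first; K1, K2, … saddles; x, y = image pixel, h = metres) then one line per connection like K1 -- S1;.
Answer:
graph terrain {
  S1 [type=summit, x=293, y=370, h=984];
  S2 [type=summit, x=463, y=463, h=860];
  S3 [type=summit, x=17, y=386, h=795];
  L1 [type=low, x=161, y=196, h=487];
  K1 [type=saddle, x=374, y=426, h=817];
  K2 [type=saddle, x=110, y=420, h=727];
  K1 -- S1;
  K1 -- S2;
  K1 -- L1;
  K2 -- S1;
  K2 -- S3;
  K2 -- L1;
}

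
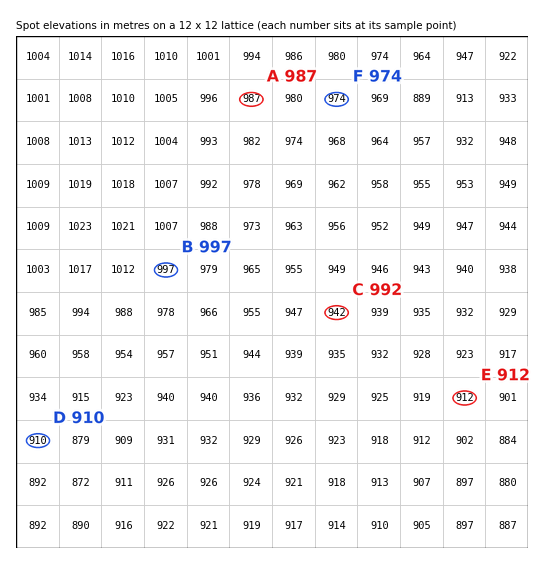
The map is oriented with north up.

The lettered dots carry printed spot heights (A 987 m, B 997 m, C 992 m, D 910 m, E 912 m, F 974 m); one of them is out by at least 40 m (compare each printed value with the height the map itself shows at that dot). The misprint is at C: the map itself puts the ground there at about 942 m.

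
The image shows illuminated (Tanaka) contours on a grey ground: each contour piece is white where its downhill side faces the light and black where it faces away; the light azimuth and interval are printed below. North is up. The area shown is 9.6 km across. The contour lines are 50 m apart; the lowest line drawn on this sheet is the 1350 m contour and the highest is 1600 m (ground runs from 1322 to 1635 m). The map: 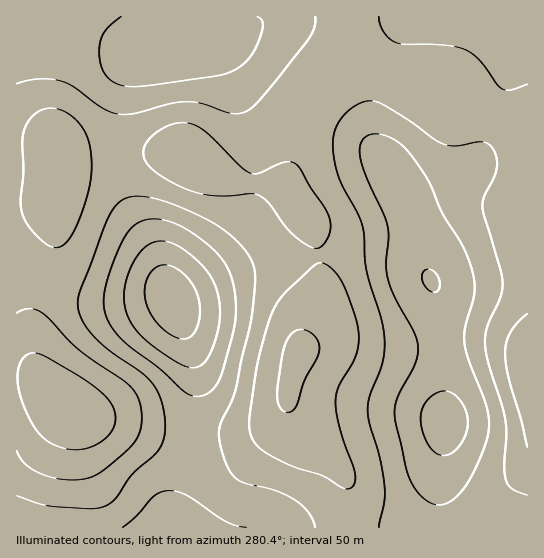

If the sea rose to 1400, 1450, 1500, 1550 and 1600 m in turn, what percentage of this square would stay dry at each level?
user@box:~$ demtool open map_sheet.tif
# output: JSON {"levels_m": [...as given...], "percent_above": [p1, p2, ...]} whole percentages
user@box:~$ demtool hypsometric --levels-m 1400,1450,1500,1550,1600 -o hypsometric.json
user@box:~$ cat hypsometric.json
{"levels_m": [1400, 1450, 1500, 1550, 1600], "percent_above": [96, 80, 52, 19, 3]}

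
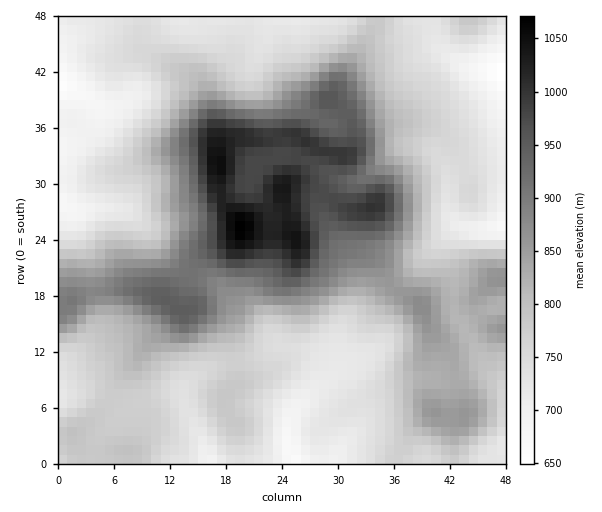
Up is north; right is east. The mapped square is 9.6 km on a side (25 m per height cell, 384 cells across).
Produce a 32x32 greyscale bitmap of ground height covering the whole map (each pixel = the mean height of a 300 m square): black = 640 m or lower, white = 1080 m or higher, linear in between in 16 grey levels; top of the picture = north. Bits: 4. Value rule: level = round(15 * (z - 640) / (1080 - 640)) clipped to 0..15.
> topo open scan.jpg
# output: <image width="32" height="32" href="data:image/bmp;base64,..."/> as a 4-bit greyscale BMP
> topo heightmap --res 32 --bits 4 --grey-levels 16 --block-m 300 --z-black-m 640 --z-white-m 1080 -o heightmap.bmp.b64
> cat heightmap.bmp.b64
<image width="32" height="32" href="data:image/bmp;base64,Qk12AgAAAAAAAHYAAAAoAAAAIAAAACAAAAABAAQAAAAAAAACAAATCwAAEwsAABAAAAAAAAAAAAAAABEREQAiIiIAMzMzAERERABVVVUAZmZmAHd3dwCIiIgAmZmZAKqqqgC7u7sAzMzMAN3d3QDu7u4A////AFVVVVQzIjMyESIjRERFVDNVVVVUQyNEMhIyIzRVVmVDVVVVVEM0VUISMzM0Vmd3VEVVVVRDRVVCIjMzNFZ3d2Q0RVVEM0VUQyIjM0RWd3dlNEVVVDNFVUQyIzNEVmZ2VTRFVlRERFVEQzMzNFZmdlVEVVZlVURUREMzMzRWd3ZlVFVmd3ZlVURDMzMzVnd2ZnZVZniZd2VEREM0RFd3ZneXZmeJqph2VWZURFVnh2Z3mYeJqqqoh3d3dlVmeIdndoiJmqqqmIiZmYh2d3d2Z3d3eImZmZmaqruZiIh2ZmZ4Zmd3eJmry7vMqZmIdVVWZkRWZmaJrN3c3bqZmHVEREQzRERFeazu3e26qqmGQzIiIiMzRXis7t3cu7zLlkMjIRIiM0Z5vd3d3LvMzJdTNDIiMzRGic3Mzdy7u7uWU0QyIzREVonOy83cu6qZhlREMyI0RWeK3ty8zLzLl2VERDMiI0Vnmt7czMzMy5ZVREQyIiI0V4rN3czMu7uWVURDMiIiI0V5vLuqu6qqhmVUQyIiEiI0Z5mIiJmrqXZVREMiERIiNFZ3ZVaJq6l1VEQyIREjMzRWZURFZ4mYZURDMhASMzRFVVRERFVnh2VEMyIQIjNEREREQzNERWZVQzMyISIzNEMzMzMzMzRFVEMzRDIjMzRDMzMzMzMzNFVDM0VD"/>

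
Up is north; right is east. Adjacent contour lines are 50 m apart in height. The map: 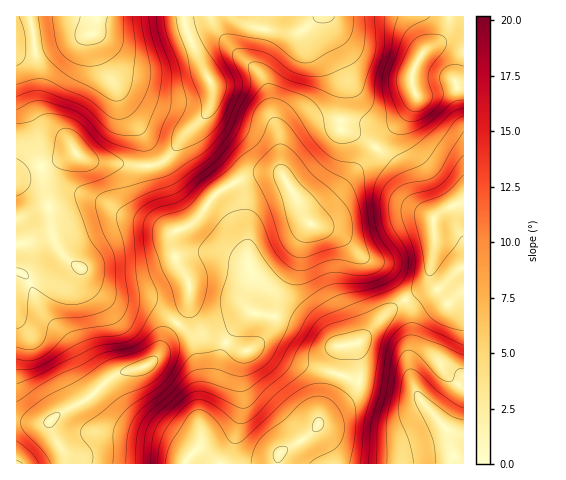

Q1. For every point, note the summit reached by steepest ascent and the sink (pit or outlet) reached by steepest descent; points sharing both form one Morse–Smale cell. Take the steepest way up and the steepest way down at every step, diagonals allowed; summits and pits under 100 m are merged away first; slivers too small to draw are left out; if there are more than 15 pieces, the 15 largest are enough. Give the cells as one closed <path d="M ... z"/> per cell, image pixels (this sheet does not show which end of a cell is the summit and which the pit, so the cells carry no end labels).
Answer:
<path d="M279 174l-27 1-23 10-16 11-19 26-20 10-2 4 4 24 10 17 4 10-4 22-9 14 14 13 4 7 5 33-1 48 3 16-3 7-9 8-4 9 91 0 4-13 28-16 19-22 15-11 13-12 4-14-4-32 35-35 13-9-14-23-11-11-17-10-23-22-26-9-8-7-8-19-13-21z"/><path d="M321 16l-137 1 5 19 22 46 1 17-7 17-24 23-11 16-12 9-10 2 3 21 9 23 5 12 8 9 8-1 13-8 19-26 7-5 28-15 10-2 23 1 16 24 8 19 6 6 4-11 28-26 33-39-16-12-20-7 3-46-23-49-1-10z"/><path d="M76 154l-43 15-17 9 0 113 40-18 12-9 6 0 8 6 8 14 9 8 19 9 22 1 14 3 24 18 8-14 4-22-2-8-13-22-3-21 4-5-8-6-8-15-9-23-3-21-53-4z"/><path d="M74 264l-6 0-12 9-27 10-13 9 1 130 30 1 15-11 26-13 24-23 34-10 11-10 8-17 12-16-23-18-14-3-22-1-19-9-9-8-8-14z"/><path d="M179 324l-3 0-6 8-13 24-11 10-34 10-24 23-26 13-15 11-30-1-1 41 169 1 5-9 9-8 3-7-3-16 1-48-5-33-4-7z"/><path d="M405 300l-14 9-35 35 4 26-1 12-3 8-13 12-15 11-19 22-28 16-3 4 0 9 186-1 0-84-27 34 0 5-19-21-6-18-3-11 3-54z"/><path d="M91 34l-52 14-23 0 1 129 56-23 29 9 46 2-1-15-5-16-15-22-19-36z"/><path d="M377 148l-34 39-28 26-4 10 28 11 23 22 17 10 11 11 15 23 14-9 8-7 3-11 5 13 11 16 3 1 5-5 10-4 0-92-22 9-9 7-18-15-19-38z"/><path d="M183 16l-85 0-6 18 10 30 25 48 15 22 4 10 2 21 10-1 12-9 11-16 24-23 7-17-1-17-22-46z"/><path d="M448 16l-126 1-3 7 1 10 23 49-3 27 0 19 2 1 18 6 16 12 3-3 34-40 3-8-4-15 1-11 8-16 18-13 6-8 4-10z"/><path d="M463 87l-46 8-13 22-18 17-10 13 20 18 19 38 18 15 9-7 22-10z"/><path d="M430 273l-3 11-21 16 6 14 0 29-3 8 3 28 6 18 19 21 0-5 27-35 0-83-3 0-14 8-12-17z"/><path d="M463 16l-14 0-1 12-5 10-16 11-10 12-5 16 1 11 4 7 47-8z"/><path d="M97 16l-80 0-1 31 6 2 17-1 51-13 4-4z"/>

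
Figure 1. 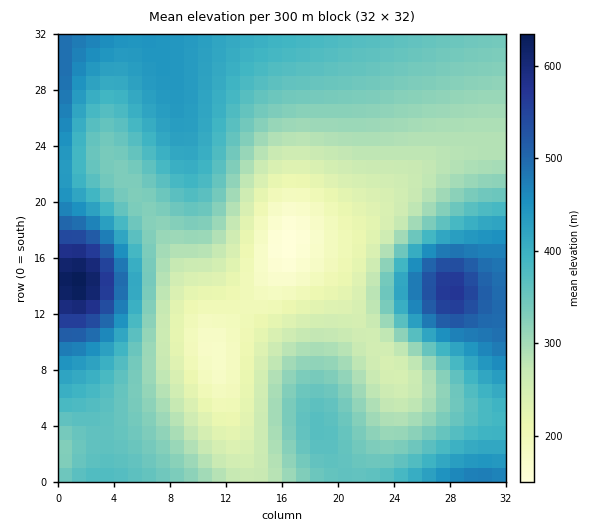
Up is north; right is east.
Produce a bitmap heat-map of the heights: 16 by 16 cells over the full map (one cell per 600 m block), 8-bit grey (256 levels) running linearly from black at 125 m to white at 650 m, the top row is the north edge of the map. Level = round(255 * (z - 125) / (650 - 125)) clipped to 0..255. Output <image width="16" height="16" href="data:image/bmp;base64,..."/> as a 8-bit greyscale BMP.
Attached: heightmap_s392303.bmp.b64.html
<image width="16" height="16" href="data:image/bmp;base64,Qk02BQAAAAAAADYEAAAoAAAAEAAAABAAAAABAAgAAAAAAAABAAATCwAAEwsAAAABAAAAAAAAAAAAAAEBAQACAgIAAwMDAAQEBAAFBQUABgYGAAcHBwAICAgACQkJAAoKCgALCwsADAwMAA0NDQAODg4ADw8PABAQEAAREREAEhISABMTEwAUFBQAFRUVABYWFgAXFxcAGBgYABkZGQAaGhoAGxsbABwcHAAdHR0AHh4eAB8fHwAgICAAISEhACIiIgAjIyMAJCQkACUlJQAmJiYAJycnACgoKAApKSkAKioqACsrKwAsLCwALS0tAC4uLgAvLy8AMDAwADExMQAyMjIAMzMzADQ0NAA1NTUANjY2ADc3NwA4ODgAOTk5ADo6OgA7OzsAPDw8AD09PQA+Pj4APz8/AEBAQABBQUEAQkJCAENDQwBEREQARUVFAEZGRgBHR0cASEhIAElJSQBKSkoAS0tLAExMTABNTU0ATk5OAE9PTwBQUFAAUVFRAFJSUgBTU1MAVFRUAFVVVQBWVlYAV1dXAFhYWABZWVkAWlpaAFtbWwBcXFwAXV1dAF5eXgBfX18AYGBgAGFhYQBiYmIAY2NjAGRkZABlZWUAZmZmAGdnZwBoaGgAaWlpAGpqagBra2sAbGxsAG1tbQBubm4Ab29vAHBwcABxcXEAcnJyAHNzcwB0dHQAdXV1AHZ2dgB3d3cAeHh4AHl5eQB6enoAe3t7AHx8fAB9fX0Afn5+AH9/fwCAgIAAgYGBAIKCggCDg4MAhISEAIWFhQCGhoYAh4eHAIiIiACJiYkAioqKAIuLiwCMjIwAjY2NAI6OjgCPj48AkJCQAJGRkQCSkpIAk5OTAJSUlACVlZUAlpaWAJeXlwCYmJgAmZmZAJqamgCbm5sAnJycAJ2dnQCenp4An5+fAKCgoAChoaEAoqKiAKOjowCkpKQApaWlAKampgCnp6cAqKioAKmpqQCqqqoAq6urAKysrACtra0Arq6uAK+vrwCwsLAAsbGxALKysgCzs7MAtLS0ALW1tQC2trYAt7e3ALi4uAC5ubkAurq6ALu7uwC8vLwAvb29AL6+vgC/v78AwMDAAMHBwQDCwsIAw8PDAMTExADFxcUAxsbGAMfHxwDIyMgAycnJAMrKygDLy8sAzMzMAM3NzQDOzs4Az8/PANDQ0ADR0dEA0tLSANPT0wDU1NQA1dXVANbW1gDX19cA2NjYANnZ2QDa2toA29vbANzc3ADd3d0A3t7eAN/f3wDg4OAA4eHhAOLi4gDj4+MA5OTkAOXl5QDm5uYA5+fnAOjo6ADp6ekA6urqAOvr6wDs7OwA7e3tAO7u7gDv7+8A8PDwAPHx8QDy8vIA8/PzAPT09AD19fUA9vb2APf39wD4+PgA+fn5APr6+gD7+/sA/Pz8AP39/QD+/v4A////AG14dWxfTkFJYXFxcX2QnqFqc29jUTw1Smp2bGBjcoKIeHZsW0MsLEtsdGVQTV1ygIl+bFM1HyZIZWpaQ0FYd42hknVOKxkjP1RXTD5Lbo6jx7aIUCgcIzA+Qj9JeKa0s+vZm1YwKCUhJy82WprK0Ljy3p1cQDoqFhUhLlWXxci01b+JXlRPNBUOGyk/bpeio6yTcGJpY0EdFCAsNklkeoaRdWVtfHNPLiQtNztCT11ljGtqfYt/X0M7QEVHR0pPUZNxd4uUhm1ZUlNVVFJRUFCfgIWUl4t5a2VkY2FeW1lXqJKRmZiOgnl0cW9saGViYK6gmpuYkYmCfnt3dHBtamg="/>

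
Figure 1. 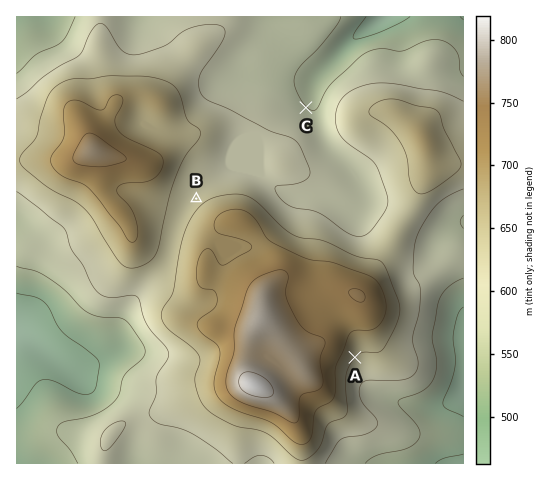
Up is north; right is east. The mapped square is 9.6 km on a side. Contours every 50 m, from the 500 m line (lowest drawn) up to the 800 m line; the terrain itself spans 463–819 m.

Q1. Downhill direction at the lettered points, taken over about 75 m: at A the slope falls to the SE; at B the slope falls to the NW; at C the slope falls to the NE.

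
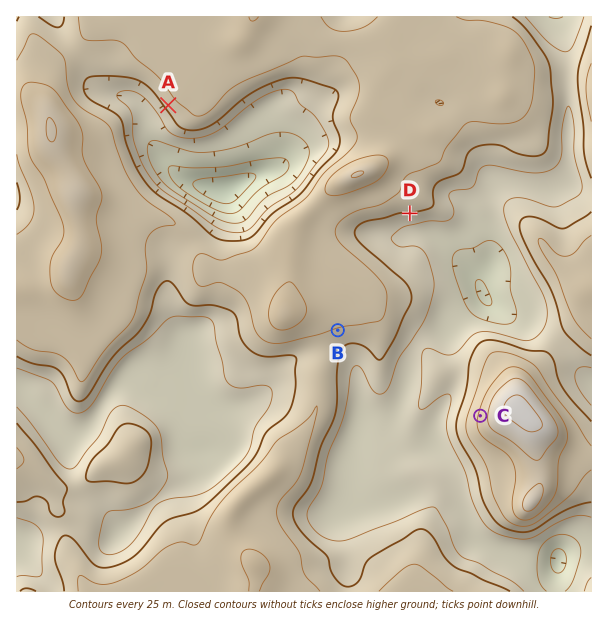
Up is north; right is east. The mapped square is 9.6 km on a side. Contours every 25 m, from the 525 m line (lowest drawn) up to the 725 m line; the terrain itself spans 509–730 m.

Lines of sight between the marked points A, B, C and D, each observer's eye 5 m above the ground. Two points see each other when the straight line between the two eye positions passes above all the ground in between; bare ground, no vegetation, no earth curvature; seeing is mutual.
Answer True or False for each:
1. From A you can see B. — False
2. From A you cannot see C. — True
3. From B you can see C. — True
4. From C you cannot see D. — False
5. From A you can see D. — False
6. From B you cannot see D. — True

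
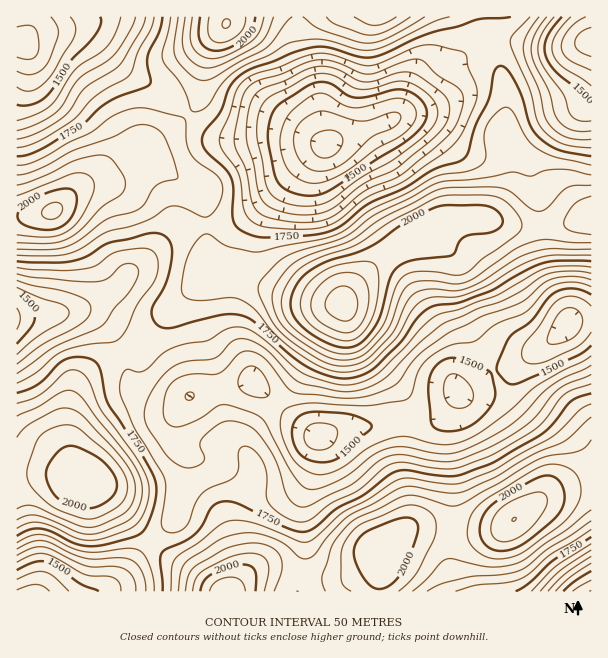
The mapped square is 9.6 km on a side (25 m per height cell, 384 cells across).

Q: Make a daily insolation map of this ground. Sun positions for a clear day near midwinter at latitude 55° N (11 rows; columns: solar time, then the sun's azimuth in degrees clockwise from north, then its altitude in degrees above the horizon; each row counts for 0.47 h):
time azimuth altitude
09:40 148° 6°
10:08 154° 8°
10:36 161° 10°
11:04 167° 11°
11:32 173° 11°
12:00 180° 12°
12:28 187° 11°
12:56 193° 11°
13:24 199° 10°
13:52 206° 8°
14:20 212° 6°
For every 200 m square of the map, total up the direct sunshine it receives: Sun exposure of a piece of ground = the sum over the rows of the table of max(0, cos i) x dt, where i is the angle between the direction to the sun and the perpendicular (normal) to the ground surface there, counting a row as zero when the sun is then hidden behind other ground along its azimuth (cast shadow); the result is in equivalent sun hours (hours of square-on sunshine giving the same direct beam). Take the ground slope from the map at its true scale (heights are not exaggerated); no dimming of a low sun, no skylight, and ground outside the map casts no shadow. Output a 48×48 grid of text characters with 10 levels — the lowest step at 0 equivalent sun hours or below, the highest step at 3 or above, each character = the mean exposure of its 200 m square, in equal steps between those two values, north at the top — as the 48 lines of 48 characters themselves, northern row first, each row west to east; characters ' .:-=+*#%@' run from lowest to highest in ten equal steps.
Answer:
::.::::.....::::::--=====++++*#####***++++****+=
...        ..::-=+**+==+*#####%%%%#*+=---==++=::
           ..-=+#%%%#**#%%%%%%%%%#+==-::.:--:.  
          .:-=+*%%@@%##%%%%%%%%#*+=--::.....    
         .:-=++*##%%%%########**++==--::..      
          .:-=+++******++++***+==-===-::...     
           .:--====-===-::-==-:    ..::.....    
             .--=--:::::....            ....    
             .-===:::...                 ..     
         .....-=--:....                ...      
        .:::::::.....                  :::      
        .::::..                         ::.     
       ..::--:.                          ...    
      .:::---:..  ..                      ...   
     :------==--::..                      ...   
    :-=+=====++==-:                         ..  
::-==+++++++====--.                 ......  ..::
+*###******+=--:::.               :--==---:::--=
%%@%%#*****+=-:...             .:-==--==++++**##
@@@@%#****+=-:...             .:====--=+**##%@@@
@%%%#*+++=--::::.....         :=+*++==+*##%%@@@@
%%%##*+=-::..::--:::.        .-=*###**####%%@@@@
###**++=:.. .:--==--:.      .:-=*#%%%@@%####%%@%
======-:.  .:-==+++=-::.....::-=+*#%@@@%##*+++**
::..  .....:-==++++++=-------===+**#%%##**+=:  .
.       ..:--==+++*********++++++++**++====:    
        ..:-=====+*###%%%%#####*+++++=-:::.     
        .:--=+====+*##%%%%%@%###*+++=-:..       
       .::--==++++=+**#%%%@@@%#*+===-::.        
      .:::-==++++====+**%@@@@%*+=-:. ..         
     ....:-=====--:::-+*#%%@%#*+-:              
      ....:--::::.  .:=+*****+=-.               
         ..::..      .-=====-:.                 
          ...        .:::::..                   
.               ..   ...                        
....        ...:::.                            .
.....        ..::::..                          .
:::....      .....::..                         .
:--::::.... ...   ....                        .:
-====-----:::..                             ..:-
+***+++++==-:...                           :---=
#%%%#####*+-:...                   ....  .:==++*
%@@@%%%%%#+:.                   .:::::::-=+**###
%@@@@@@%%#+:                  .:------==+*##%%%%
@@@@@@@%%*+:             ..::-----====+##%#%%%%@
%##%%%%%#*+-:       .::. .:------====+*#%%###%%%
#****###*+=--:     .:---:::----==+==+*##%####%%#
**+++++=----::..  .:-====--===+******#####*#####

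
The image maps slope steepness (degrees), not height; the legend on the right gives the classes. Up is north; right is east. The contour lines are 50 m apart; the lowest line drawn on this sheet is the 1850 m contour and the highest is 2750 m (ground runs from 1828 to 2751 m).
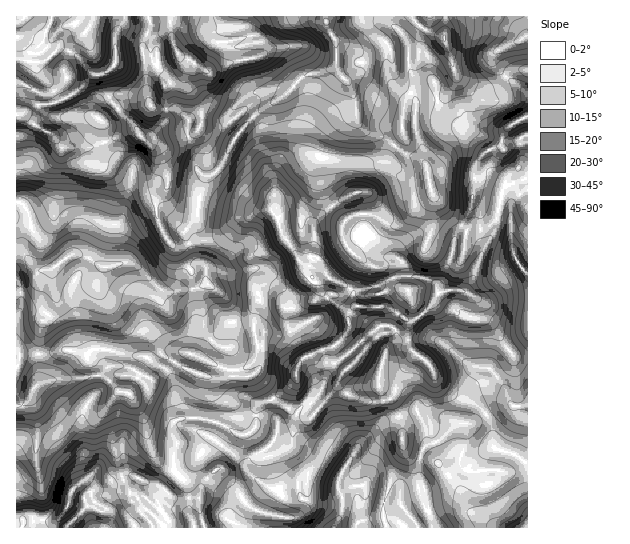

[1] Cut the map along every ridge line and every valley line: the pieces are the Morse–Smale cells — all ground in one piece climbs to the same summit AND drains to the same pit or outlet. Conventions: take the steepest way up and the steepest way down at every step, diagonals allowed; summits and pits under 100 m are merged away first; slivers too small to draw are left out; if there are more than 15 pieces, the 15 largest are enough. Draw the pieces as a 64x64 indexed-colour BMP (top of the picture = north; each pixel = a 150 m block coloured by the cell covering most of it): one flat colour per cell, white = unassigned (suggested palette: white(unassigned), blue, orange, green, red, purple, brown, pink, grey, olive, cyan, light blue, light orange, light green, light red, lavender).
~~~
<image width="64" height="64" href="data:image/bmp;base64,Qk12CAAAAAAAAHYAAAAoAAAAQAAAAEAAAAABAAQAAAAAAAAIAAATCwAAEwsAABAAAAAAAAAA////ALR3HwAOf/8ALKAsACgn1gC9Z5QAS1aMAMJ34wB/f38AIr28AM++FwDox64AeLv/AIrfmACWmP8A1bDFAAAAAAIiIiIiIiIiJVVVVVVVVVVVVVVVVVVXd3d3d3d33czMACIiIiIiIiIlVVVVVVVVVVVVVVVVVVV3d3d3d3fdzMwAAgIiIiIiIiVVVVVVVVVVVVVVVVVVVXd3d3d3d93czMAAACIiIiIiJVVVVVVVVWZmVVVVVVVXd3d3d3d33dzMwAAAACIiJVVVVVVVVVVWZmZVVVVVVVd3d3d3d3fd3MzMAAAAIiJVVVVVVVVWZmZmZlVVVVVVV3d3d3d3d93czMzAAAIiIiVVVVVVVWZmZmZmZVVVVVV3d3d3d3d33dzMzMAAAiIiIlVVVVVWZmZmZmZlVVVVVXd3d3d3d3fd3MzMAAACIiIiVVVVVWZmZmZmZmZVVVVVd3d3d3d3cN3MzMwAAAIiIiJVVVVWZmZmZmZmZlVVVVVXd3d3d3AA3dzMzAAAIiIiIlVVVWZmZmZmZmZmZVVVVVd3d3d3AADd3MzMAAAiIiIiVVVWZmZmZmZmZmZmVVVVUAB3d3AAAN3czMwAACIiIiJVVVZhEWZmZmZmZmZlVVVQAAd3cAAA3czMzAACIiIiIlVVIRERZmZmZmZmZmZVVVAAAABwAADdzMzMAAIiIiIiIiIiERFmZmZmZmZmZlVVAAAAAAAAAN3MzMzAACIiIiIiIiIRERZmZmZmZmZmVVUAAAAJmZmZ3czMzMwAIiIiIiIiIRERERZmZmZmEREFUAAACZmZmZndzMzMzMAiIiIiIiIhEREREWZmZmERERAAAACZmZmZmd3d3MzMzCIiIiIiIiERERERFmZmEREREQAACZmZmZmZ3d3d3d3d3SIiIiIiIiIiEREWZmZhERERAACZmZmZmZnd3d3d3d3d0iIiIiIiIiIhERZmZhEREREQAJmZmZmZmd3d3d3d3d3SIiIiIiIiIiERERZmERERERGZmZmZmZn/IiIiIiIiIiIiIiIiIiIiIRERERERERERGZmZmZmZn/8iIiIiIiIiIiIiIiIREREREREREREREREZmZmZmZmf/yIiIiIiIiIiIiIiIhERERERERERERERERmZmZmZmf//IiIiIiIiIiIiIiIhERERERERERERERERGZmZmZmf//8iIiIiIiIiIiIiIiERERERERERERERERERmZmZmf///yIiIiIiIiIiIiIiIRERERERERERERERERERmZmZ////IiIiIiIiIiIiIiIhERERERERERERERERERGZmZn///8iIiIiIiIiIiIiIiERERERERERERERERERERmZ/////yIiIiIiIiIiIAAiIhEREREREREREREREREREREf////IiIiIiIiIiIAAAIiERERERERERERERERETMxER////8iJEIiIiIiIAAAACIRERERERERERERERETMzMREf//8CJERCIkREAAAAAAARERERERERERERERETMzMxER///wJEREREREQAAAAAARERERERETMREREREzMzMzMRH//wAkRERERERAAAAAABERERERETMxERABEzMzMzMxEf//ACREREREREAAAAADMzERERETMzEREAAzMzMzMzER//8AIkREREREQAAAAAMzMxERERMzMREQAAMzMzMzMQD//wAiRERERERO4AAAADMzMREREzMzERAAADMzMzMwAAAAACRERERERE7u4AAAAzMzMxEzMzMxERMzMzMzMwAAAAAAJERERERERO7gAAADMzMzMzMzMzMREzMzMzMwAAAAAABERERERERE7u4AAAMzMzMzMzMzMzMTMzMzMwAAAAAAAERERERERETu7uAAAzMzMzMzMzMzMzMzMzMzAAAAAAAARERERERERO7u4AAAMzMzMzMzMzMzMzMzMzMAAAAAAABERERERERETu7gAAqjMzMzMzMzMzMzMzMzMAAAAAAAAERERERERETu7gAACqozMzMzMzMzMzMzMzMwAAAAAAAARERERERE7u7uAAAKqjMzMzMzMzMzMzMzM4AAAAAAAABERERERE7u7uAAAKqqozMzMzMzMzMzMzOIgAAAAAAAAERERERETu7u7u4AqqqjMzMzMzMzMzMziIgAAAAAAAAARERERERO7u7u7uCqqqozMzMzMzMzM4iIiAAAAAAAAABERERERE7u7u7u4AqqqqMzMzMzMzM4iIiIAAAAAAAAAERERERERO7u7u7gCquqqjMzMzMzMziIiIgAAAAAAAAARERERERETu7gAAALu7qqozMzMzMziIiIiAAAAAAAAABEREREREREREAAAAu7u6qqozMzMzOIiIiIgAAAAAAAAEREREREREREAAAAu7u7u6qqMzMzM4iIiIiIAAAAAAAAREREREREREQAAAu7u7u6qqqjMzMziIiIiIgAAAAAAABERERERERERAAAC7u7u7qqqqozMziIiIiIiAAAAAAAAEREREREREREAAAAu7u7qqqqqqqjiIiIiIiIAAAAAAAAREREREREREQAAAC7u7uqqqqqqqqIiIiIiIgAAAAAAABERERERERERAAAu7u7u6qqqqqqqoiIiIiAAAAAAAAAAEREREREREREAAC7u7u7uqqqqqqqiIiIiIAAAAAAAAAAREREREREREQAC7u7u7u7u6qqqqqIiIiIAAAAAAAAAABEREREREREREALu7u7u7u7uqqqqIiIiIAAAAAAAAAAAEREREREREREQAu7u7u7u7u7qqqoiIiIgAAAAAAAAAAA"/>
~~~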